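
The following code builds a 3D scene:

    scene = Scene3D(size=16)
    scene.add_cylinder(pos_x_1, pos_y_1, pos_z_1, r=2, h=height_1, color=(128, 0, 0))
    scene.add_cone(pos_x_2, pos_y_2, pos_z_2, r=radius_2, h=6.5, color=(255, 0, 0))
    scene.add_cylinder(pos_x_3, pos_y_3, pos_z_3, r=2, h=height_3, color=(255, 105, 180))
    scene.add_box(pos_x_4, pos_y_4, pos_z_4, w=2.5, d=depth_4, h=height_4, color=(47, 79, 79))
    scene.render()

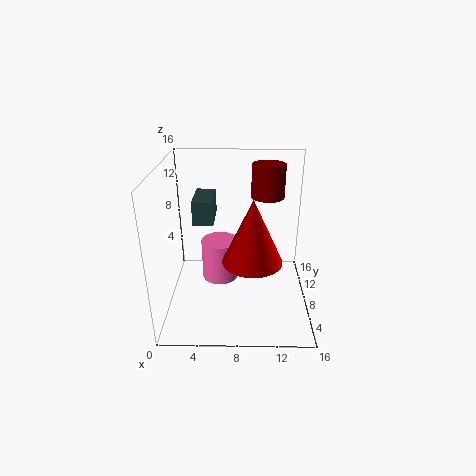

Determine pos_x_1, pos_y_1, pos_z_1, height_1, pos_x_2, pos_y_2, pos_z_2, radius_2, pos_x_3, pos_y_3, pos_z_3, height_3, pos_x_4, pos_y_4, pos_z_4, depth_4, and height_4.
pos_x_1 = 11.5; pos_y_1 = 13; pos_z_1 = 11; height_1 = 4; pos_x_2 = 9.5; pos_y_2 = 4; pos_z_2 = 7.5; radius_2 = 3; pos_x_3 = 6; pos_y_3 = 7.5; pos_z_3 = 3.5; height_3 = 4.5; pos_x_4 = 2.5; pos_y_4 = 11; pos_z_4 = 8; depth_4 = 5; height_4 = 3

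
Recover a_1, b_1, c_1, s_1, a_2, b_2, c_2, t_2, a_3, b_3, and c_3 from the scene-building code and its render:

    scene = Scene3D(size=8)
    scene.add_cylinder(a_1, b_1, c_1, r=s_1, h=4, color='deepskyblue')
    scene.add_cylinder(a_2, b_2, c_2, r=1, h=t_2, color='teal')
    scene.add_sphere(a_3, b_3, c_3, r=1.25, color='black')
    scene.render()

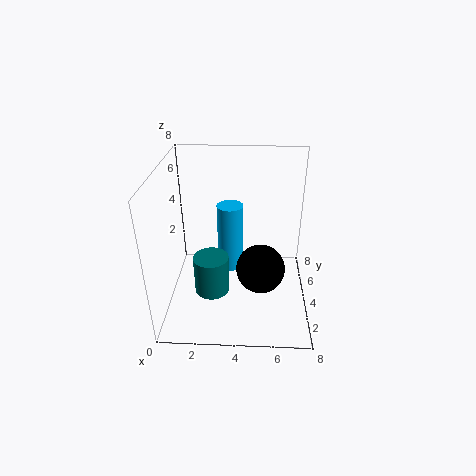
a_1 = 3.5; b_1 = 5; c_1 = 1.5; s_1 = 0.75; a_2 = 2.5; b_2 = 3.5; c_2 = 0.75; t_2 = 2.25; a_3 = 5.25; b_3 = 2.25; c_3 = 3.25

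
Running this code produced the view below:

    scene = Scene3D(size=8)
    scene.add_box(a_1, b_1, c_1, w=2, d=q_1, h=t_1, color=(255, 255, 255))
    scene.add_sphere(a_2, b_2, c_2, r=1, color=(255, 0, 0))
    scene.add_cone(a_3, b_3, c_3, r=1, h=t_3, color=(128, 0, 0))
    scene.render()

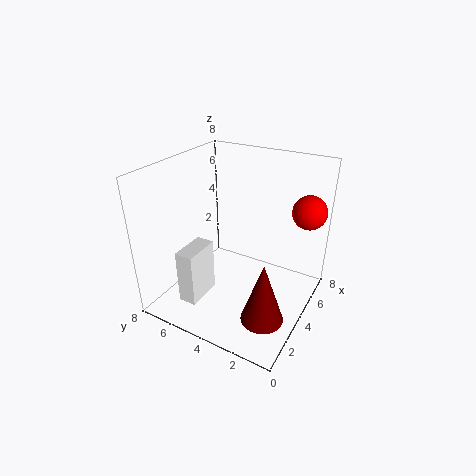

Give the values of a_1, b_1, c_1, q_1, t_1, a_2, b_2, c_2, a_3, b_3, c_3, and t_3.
a_1 = 1; b_1 = 5; c_1 = 1; q_1 = 1; t_1 = 3; a_2 = 7; b_2 = 1; c_2 = 5; a_3 = 1; b_3 = 1; c_3 = 2; t_3 = 3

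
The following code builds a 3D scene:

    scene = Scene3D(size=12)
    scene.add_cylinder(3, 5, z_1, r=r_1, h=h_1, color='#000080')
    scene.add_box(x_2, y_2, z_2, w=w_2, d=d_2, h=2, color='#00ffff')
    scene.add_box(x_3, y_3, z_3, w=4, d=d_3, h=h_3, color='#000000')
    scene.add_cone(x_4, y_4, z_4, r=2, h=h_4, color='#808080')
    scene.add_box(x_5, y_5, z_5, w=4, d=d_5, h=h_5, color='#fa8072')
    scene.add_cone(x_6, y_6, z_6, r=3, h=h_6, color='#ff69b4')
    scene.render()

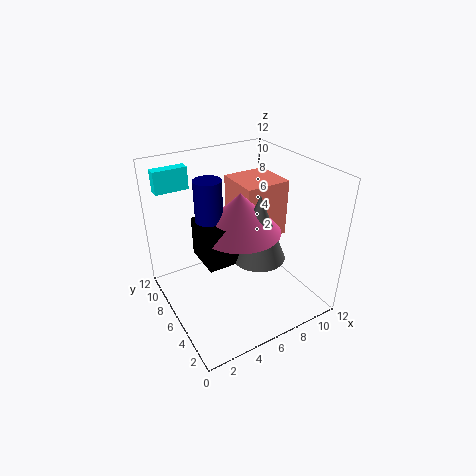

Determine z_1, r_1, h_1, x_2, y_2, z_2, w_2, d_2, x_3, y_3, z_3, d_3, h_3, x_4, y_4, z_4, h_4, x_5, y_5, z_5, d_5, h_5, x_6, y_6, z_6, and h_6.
z_1 = 7
r_1 = 1
h_1 = 5
x_2 = 1
y_2 = 11
z_2 = 9
w_2 = 3
d_2 = 1
x_3 = 2
y_3 = 3
z_3 = 6
d_3 = 3
h_3 = 3
x_4 = 6
y_4 = 3
z_4 = 6
h_4 = 5
x_5 = 7
y_5 = 6
z_5 = 5
d_5 = 4
h_5 = 5
x_6 = 5
y_6 = 4
z_6 = 8
h_6 = 3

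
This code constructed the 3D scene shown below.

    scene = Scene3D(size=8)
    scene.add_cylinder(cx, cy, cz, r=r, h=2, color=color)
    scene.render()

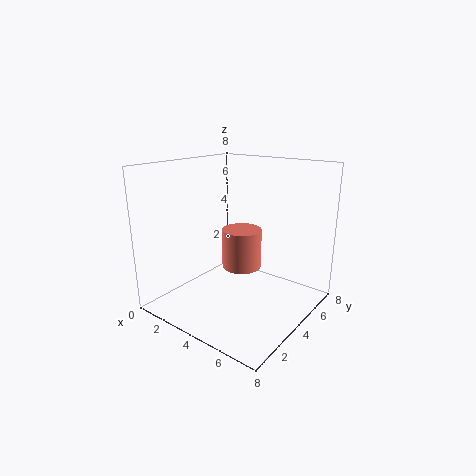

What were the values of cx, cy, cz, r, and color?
cx = 5
cy = 3
cz = 3
r = 1
color = 'salmon'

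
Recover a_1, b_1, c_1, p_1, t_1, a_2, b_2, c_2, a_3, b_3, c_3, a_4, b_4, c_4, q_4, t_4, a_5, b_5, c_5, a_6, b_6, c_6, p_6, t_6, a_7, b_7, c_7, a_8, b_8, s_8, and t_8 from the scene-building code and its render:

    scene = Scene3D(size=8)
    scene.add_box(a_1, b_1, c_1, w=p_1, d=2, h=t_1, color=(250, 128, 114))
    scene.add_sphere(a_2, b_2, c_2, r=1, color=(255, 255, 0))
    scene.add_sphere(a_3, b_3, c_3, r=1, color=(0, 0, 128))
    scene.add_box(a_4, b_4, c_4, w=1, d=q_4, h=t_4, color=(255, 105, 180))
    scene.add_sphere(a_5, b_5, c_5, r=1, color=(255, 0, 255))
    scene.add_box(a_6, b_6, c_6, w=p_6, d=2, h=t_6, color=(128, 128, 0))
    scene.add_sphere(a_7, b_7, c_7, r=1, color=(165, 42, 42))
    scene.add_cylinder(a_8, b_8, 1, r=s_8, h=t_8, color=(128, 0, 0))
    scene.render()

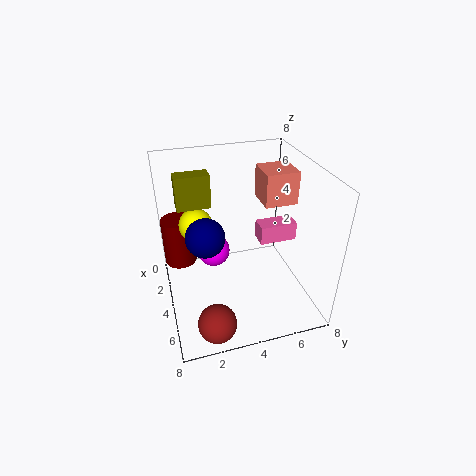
a_1 = 1, b_1 = 6, c_1 = 5, p_1 = 2, t_1 = 2, a_2 = 2, b_2 = 2, c_2 = 4, a_3 = 5, b_3 = 2, c_3 = 5, a_4 = 4, b_4 = 5, c_4 = 4, q_4 = 2, t_4 = 1, a_5 = 2, b_5 = 3, c_5 = 2, a_6 = 1, b_6 = 1, c_6 = 5, p_6 = 1, t_6 = 2, a_7 = 7, b_7 = 2, c_7 = 1, a_8 = 1, b_8 = 1, s_8 = 1, t_8 = 3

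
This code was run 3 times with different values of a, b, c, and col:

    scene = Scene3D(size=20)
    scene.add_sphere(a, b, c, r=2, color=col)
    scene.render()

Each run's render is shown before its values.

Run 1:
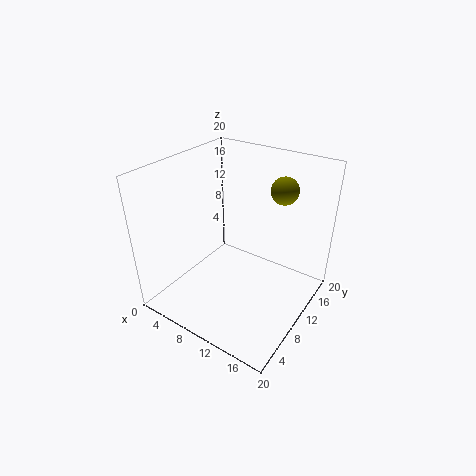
a = 13.5
b = 16.5
c = 15.5
col = 'olive'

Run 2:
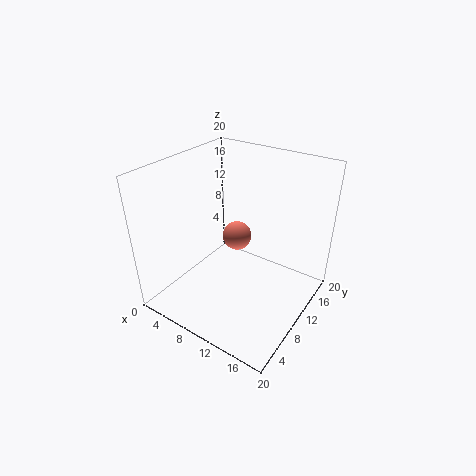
a = 9.5
b = 10.5
c = 10
col = 'salmon'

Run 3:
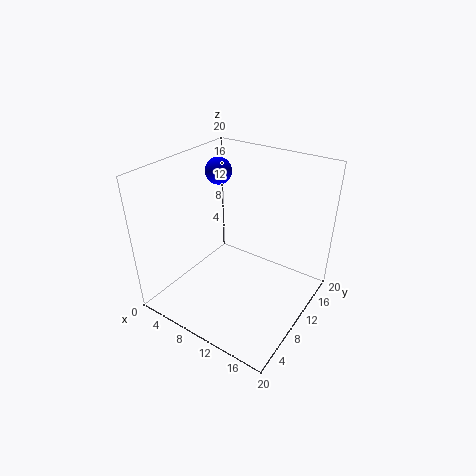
a = 3.5
b = 14.5
c = 17
col = 'blue'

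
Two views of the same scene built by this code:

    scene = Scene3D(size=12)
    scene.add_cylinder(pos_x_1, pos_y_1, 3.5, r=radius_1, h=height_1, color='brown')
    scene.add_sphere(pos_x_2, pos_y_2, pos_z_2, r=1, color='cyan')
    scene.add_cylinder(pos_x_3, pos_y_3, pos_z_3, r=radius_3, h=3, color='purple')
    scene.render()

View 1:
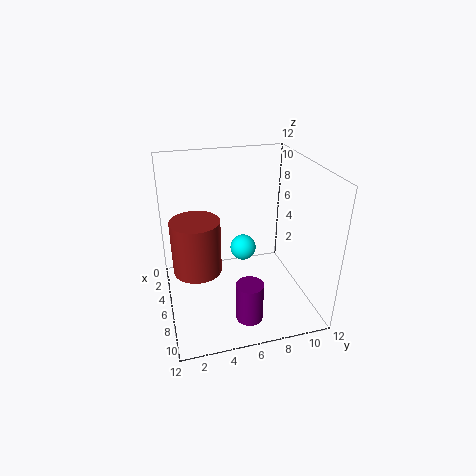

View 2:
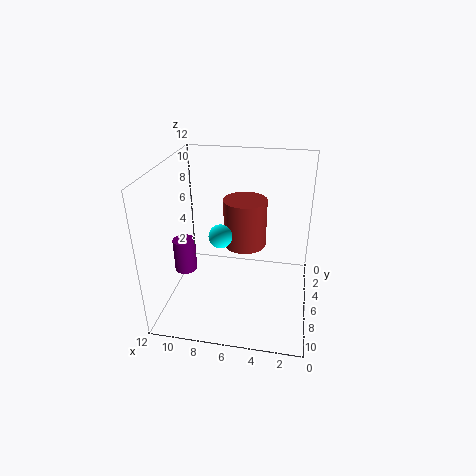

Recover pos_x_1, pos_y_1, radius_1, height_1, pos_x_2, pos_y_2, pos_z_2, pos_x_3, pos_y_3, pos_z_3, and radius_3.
pos_x_1 = 6; pos_y_1 = 2.5; radius_1 = 2; height_1 = 4.5; pos_x_2 = 7.5; pos_y_2 = 6; pos_z_2 = 6; pos_x_3 = 11; pos_y_3 = 5.5; pos_z_3 = 2; radius_3 = 1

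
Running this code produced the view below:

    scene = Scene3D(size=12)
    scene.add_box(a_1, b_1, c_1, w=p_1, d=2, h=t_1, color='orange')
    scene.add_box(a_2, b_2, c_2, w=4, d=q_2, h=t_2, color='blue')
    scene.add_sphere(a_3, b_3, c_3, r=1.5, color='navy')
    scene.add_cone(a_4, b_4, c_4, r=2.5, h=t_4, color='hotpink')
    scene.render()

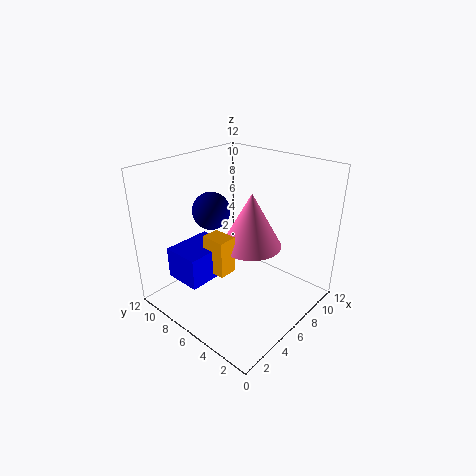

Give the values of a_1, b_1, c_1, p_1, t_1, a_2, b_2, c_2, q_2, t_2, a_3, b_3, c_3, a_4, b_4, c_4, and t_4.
a_1 = 3; b_1 = 5; c_1 = 4; p_1 = 1.5; t_1 = 3; a_2 = 1; b_2 = 6; c_2 = 3.5; q_2 = 3; t_2 = 2.5; a_3 = 4.5; b_3 = 7.5; c_3 = 8.5; a_4 = 6.5; b_4 = 5; c_4 = 5.5; t_4 = 4.5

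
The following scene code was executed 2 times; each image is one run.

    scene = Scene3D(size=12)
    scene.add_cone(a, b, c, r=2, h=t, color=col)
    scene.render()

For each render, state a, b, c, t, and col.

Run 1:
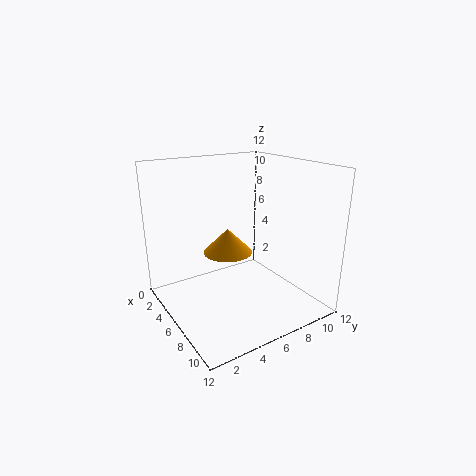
a = 6
b = 5
c = 5
t = 2
col = 'orange'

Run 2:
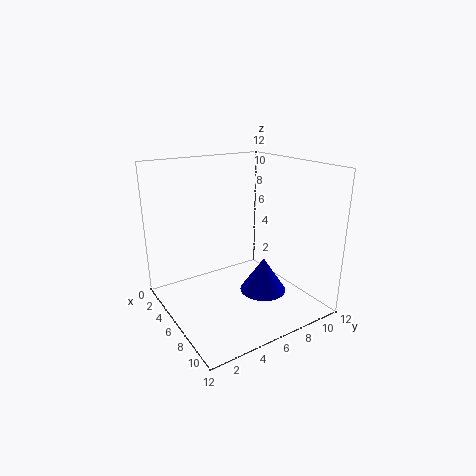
a = 7
b = 8
c = 1
t = 3
col = 'blue'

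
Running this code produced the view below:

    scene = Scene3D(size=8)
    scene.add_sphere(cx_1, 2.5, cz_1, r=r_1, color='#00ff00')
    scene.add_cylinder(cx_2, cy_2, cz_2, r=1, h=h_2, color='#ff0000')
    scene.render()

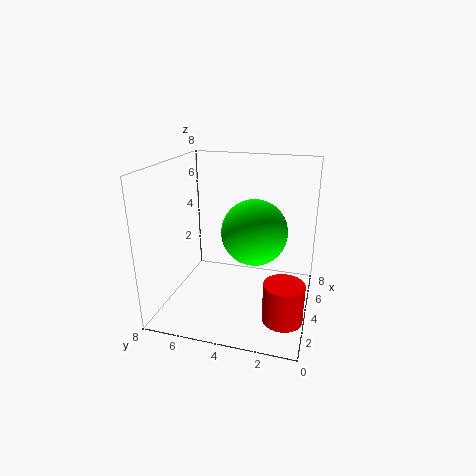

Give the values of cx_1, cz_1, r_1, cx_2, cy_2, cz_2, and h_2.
cx_1 = 1.5
cz_1 = 5.5
r_1 = 1.5
cx_2 = 1.5
cy_2 = 1
cz_2 = 1
h_2 = 2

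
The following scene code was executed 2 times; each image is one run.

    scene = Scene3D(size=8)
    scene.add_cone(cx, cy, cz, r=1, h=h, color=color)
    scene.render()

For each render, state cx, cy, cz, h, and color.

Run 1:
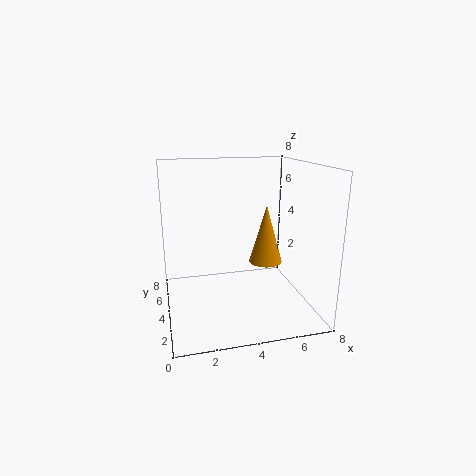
cx = 6; cy = 5; cz = 2; h = 3.5; color = 'orange'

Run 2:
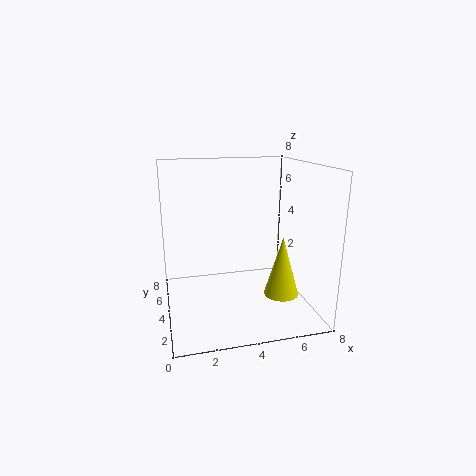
cx = 6.5; cy = 3.5; cz = 0.5; h = 3.5; color = 'yellow'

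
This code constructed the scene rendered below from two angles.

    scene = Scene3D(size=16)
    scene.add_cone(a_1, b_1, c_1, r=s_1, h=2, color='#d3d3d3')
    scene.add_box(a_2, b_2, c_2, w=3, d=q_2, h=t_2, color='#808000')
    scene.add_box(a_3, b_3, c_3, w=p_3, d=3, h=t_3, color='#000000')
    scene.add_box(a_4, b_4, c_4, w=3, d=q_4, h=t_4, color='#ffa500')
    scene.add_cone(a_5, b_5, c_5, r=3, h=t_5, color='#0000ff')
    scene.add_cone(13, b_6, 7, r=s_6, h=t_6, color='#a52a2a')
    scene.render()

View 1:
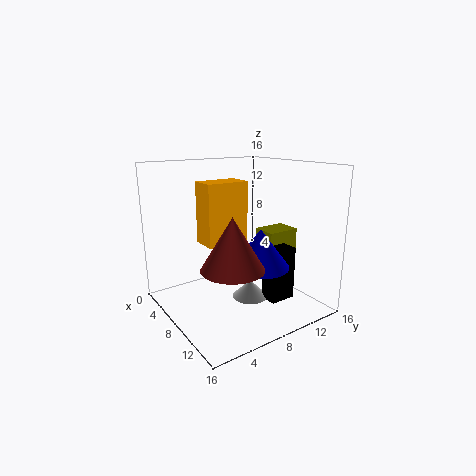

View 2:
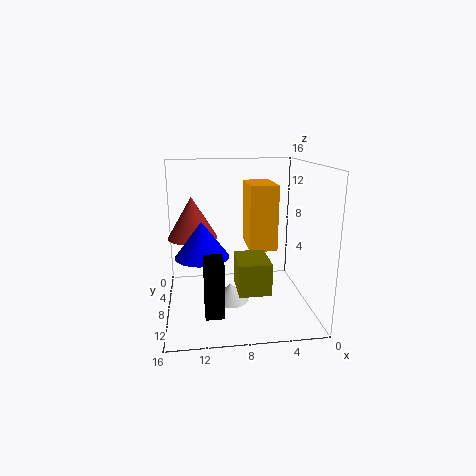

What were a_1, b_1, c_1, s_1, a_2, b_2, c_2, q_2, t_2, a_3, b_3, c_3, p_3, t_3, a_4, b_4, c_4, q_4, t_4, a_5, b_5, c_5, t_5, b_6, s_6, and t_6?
a_1 = 9
b_1 = 9
c_1 = 1
s_1 = 2
a_2 = 6
b_2 = 12
c_2 = 5
q_2 = 4
t_2 = 3
a_3 = 10
b_3 = 10
c_3 = 1
p_3 = 2
t_3 = 6
a_4 = 4
b_4 = 5
c_4 = 7
q_4 = 5
t_4 = 7
a_5 = 12
b_5 = 8
c_5 = 6
t_5 = 4
b_6 = 4
s_6 = 3
t_6 = 5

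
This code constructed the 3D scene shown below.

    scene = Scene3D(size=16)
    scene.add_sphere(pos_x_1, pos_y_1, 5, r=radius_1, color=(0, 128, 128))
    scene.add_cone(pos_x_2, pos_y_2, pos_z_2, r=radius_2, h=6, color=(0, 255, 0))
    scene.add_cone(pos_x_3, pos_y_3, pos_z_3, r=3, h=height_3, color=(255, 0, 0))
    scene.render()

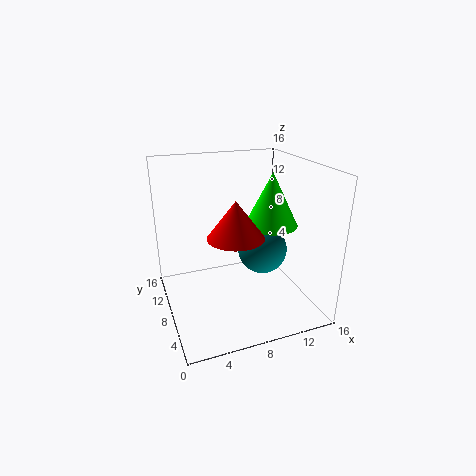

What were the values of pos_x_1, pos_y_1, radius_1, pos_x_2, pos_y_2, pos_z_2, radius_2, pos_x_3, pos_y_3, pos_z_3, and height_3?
pos_x_1 = 12, pos_y_1 = 10, radius_1 = 3, pos_x_2 = 12, pos_y_2 = 8, pos_z_2 = 9, radius_2 = 3, pos_x_3 = 7, pos_y_3 = 6, pos_z_3 = 9, height_3 = 4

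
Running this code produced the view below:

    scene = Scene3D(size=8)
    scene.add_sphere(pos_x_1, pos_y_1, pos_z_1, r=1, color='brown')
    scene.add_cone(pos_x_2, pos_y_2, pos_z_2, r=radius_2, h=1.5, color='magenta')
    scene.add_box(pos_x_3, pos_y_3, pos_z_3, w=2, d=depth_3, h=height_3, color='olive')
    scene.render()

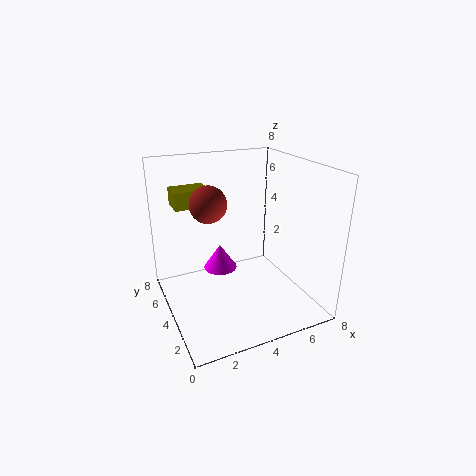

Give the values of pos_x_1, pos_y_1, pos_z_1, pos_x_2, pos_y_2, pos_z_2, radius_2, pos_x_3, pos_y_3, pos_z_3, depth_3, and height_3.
pos_x_1 = 2.5, pos_y_1 = 4.5, pos_z_1 = 6, pos_x_2 = 3.5, pos_y_2 = 5.5, pos_z_2 = 1.5, radius_2 = 1, pos_x_3 = 1, pos_y_3 = 5.5, pos_z_3 = 5.5, depth_3 = 1.5, height_3 = 1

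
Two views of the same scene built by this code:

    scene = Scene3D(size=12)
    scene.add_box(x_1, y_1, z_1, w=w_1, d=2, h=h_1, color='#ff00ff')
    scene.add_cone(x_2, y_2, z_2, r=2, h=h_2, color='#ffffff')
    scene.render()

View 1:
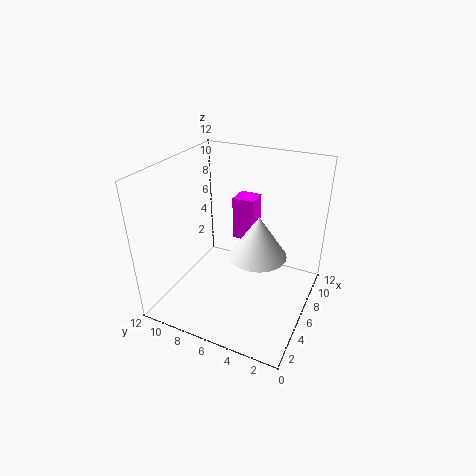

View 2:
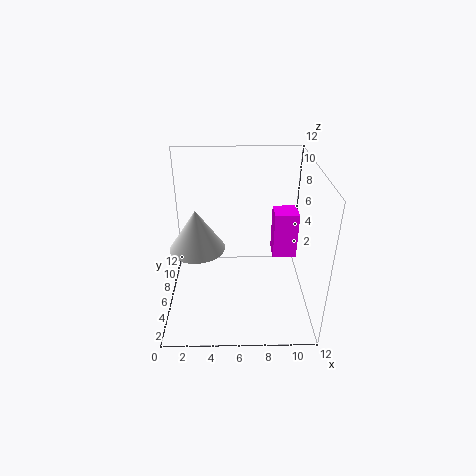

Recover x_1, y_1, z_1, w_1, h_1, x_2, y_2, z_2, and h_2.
x_1 = 9; y_1 = 6; z_1 = 4; w_1 = 2; h_1 = 4; x_2 = 3; y_2 = 3; z_2 = 7; h_2 = 3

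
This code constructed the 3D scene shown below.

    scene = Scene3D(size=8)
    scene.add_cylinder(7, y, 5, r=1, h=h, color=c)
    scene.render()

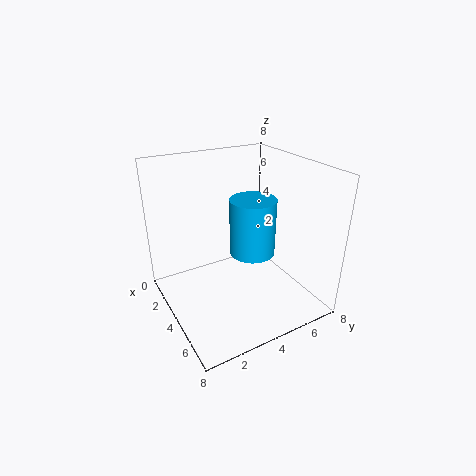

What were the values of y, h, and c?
y = 3, h = 2.5, c = 'deepskyblue'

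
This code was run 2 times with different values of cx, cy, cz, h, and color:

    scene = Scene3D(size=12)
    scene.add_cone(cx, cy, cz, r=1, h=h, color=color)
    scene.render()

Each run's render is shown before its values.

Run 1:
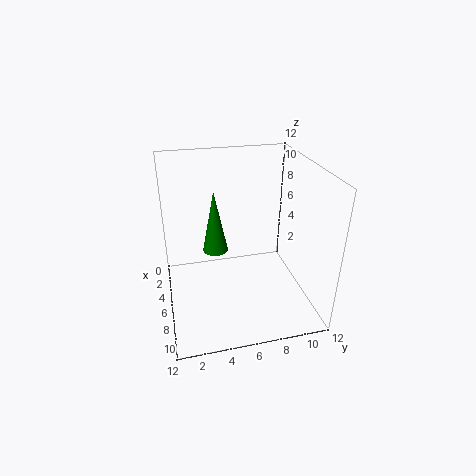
cx = 6.5
cy = 4
cz = 5.5
h = 5
color = 'green'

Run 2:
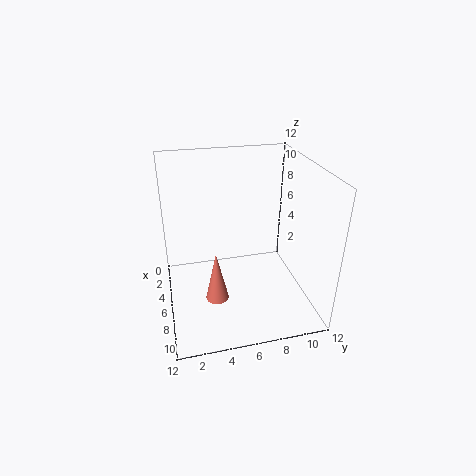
cx = 6.5
cy = 4
cz = 0.5
h = 4.5
color = 'salmon'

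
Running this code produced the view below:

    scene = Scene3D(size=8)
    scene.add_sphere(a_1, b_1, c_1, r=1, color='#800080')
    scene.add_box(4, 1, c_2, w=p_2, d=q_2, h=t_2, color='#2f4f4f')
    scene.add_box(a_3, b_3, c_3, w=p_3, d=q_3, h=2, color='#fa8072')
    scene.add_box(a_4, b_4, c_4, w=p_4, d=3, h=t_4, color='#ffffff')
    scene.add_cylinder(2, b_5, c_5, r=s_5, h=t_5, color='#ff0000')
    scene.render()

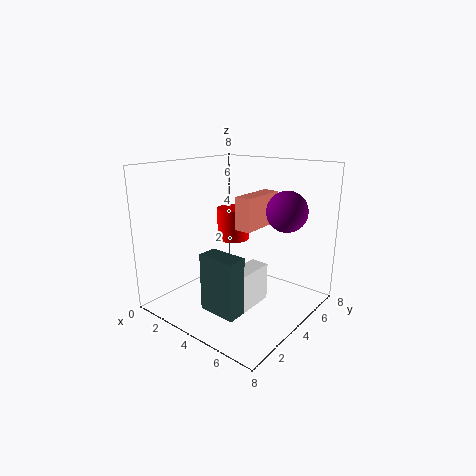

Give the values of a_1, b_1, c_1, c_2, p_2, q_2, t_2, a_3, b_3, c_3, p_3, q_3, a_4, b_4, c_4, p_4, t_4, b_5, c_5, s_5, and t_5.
a_1 = 7; b_1 = 4; c_1 = 6; c_2 = 1; p_2 = 2; q_2 = 1; t_2 = 3; a_3 = 3; b_3 = 5; c_3 = 4; p_3 = 1; q_3 = 3; a_4 = 5; b_4 = 1; c_4 = 1; p_4 = 1; t_4 = 2; b_5 = 6; c_5 = 3; s_5 = 1; t_5 = 2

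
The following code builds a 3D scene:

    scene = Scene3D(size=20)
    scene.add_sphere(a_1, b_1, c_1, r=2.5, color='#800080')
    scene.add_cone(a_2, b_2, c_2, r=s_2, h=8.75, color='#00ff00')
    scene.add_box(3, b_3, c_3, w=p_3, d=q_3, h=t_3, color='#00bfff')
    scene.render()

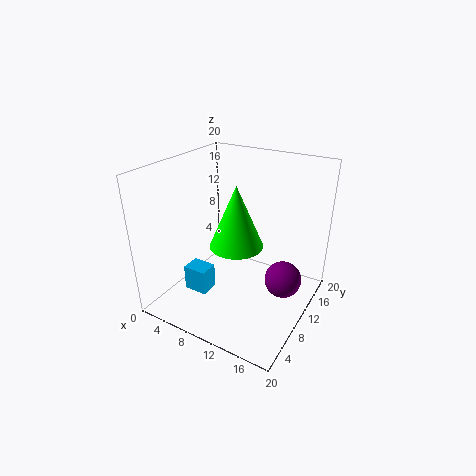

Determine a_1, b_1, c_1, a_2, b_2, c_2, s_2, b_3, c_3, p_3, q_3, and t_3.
a_1 = 16.75; b_1 = 10.75; c_1 = 5; a_2 = 9.75; b_2 = 10; c_2 = 8.75; s_2 = 3.75; b_3 = 6.25; c_3 = 1.25; p_3 = 3.5; q_3 = 2.75; t_3 = 3.75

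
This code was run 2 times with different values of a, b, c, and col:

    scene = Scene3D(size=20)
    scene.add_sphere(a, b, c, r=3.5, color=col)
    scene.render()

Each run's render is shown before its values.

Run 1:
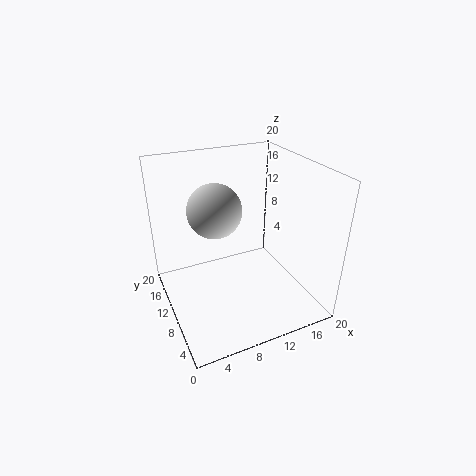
a = 6.5; b = 9.5; c = 15; col = 'lightgray'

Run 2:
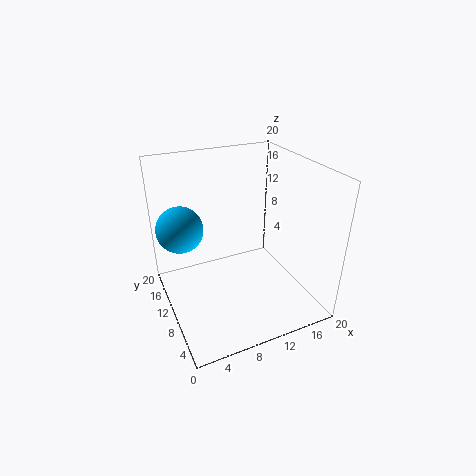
a = 3.5; b = 16.5; c = 9.5; col = 'deepskyblue'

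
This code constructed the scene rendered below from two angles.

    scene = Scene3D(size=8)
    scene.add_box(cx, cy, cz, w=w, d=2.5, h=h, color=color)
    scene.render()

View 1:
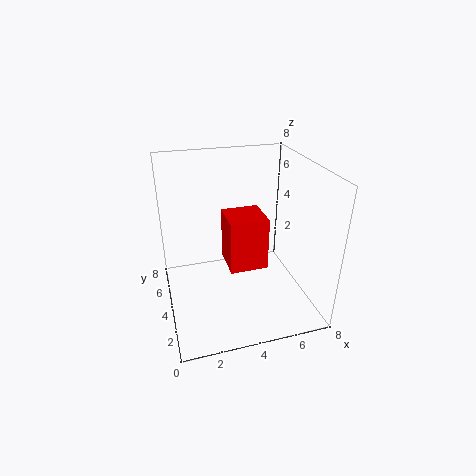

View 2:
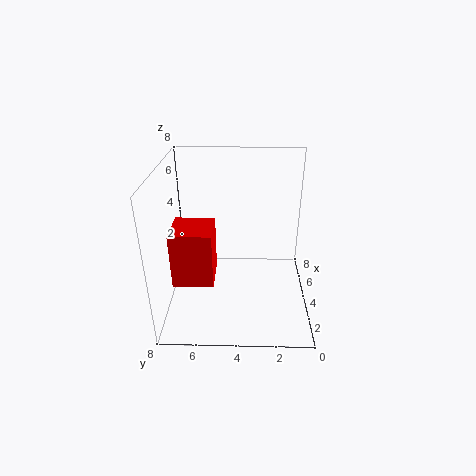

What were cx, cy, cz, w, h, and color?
cx = 4; cy = 5.5; cz = 0.5; w = 2.5; h = 3.5; color = 'red'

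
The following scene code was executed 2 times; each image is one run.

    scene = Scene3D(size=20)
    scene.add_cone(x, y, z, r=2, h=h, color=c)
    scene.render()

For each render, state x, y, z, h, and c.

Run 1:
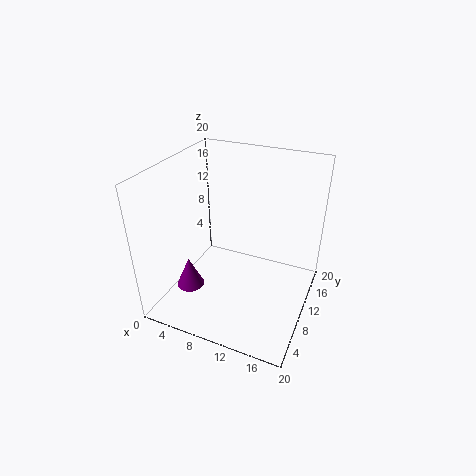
x = 3.5, y = 7, z = 2, h = 4.5, c = 'purple'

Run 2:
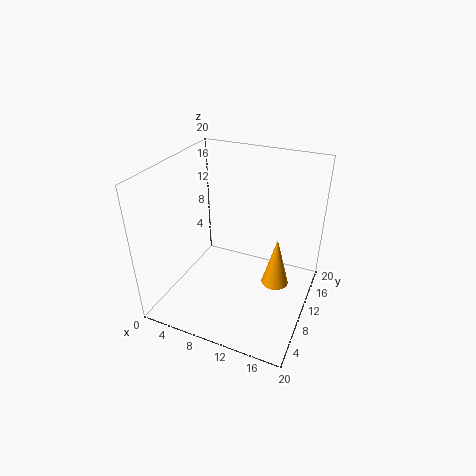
x = 15, y = 12.5, z = 2, h = 7.5, c = 'orange'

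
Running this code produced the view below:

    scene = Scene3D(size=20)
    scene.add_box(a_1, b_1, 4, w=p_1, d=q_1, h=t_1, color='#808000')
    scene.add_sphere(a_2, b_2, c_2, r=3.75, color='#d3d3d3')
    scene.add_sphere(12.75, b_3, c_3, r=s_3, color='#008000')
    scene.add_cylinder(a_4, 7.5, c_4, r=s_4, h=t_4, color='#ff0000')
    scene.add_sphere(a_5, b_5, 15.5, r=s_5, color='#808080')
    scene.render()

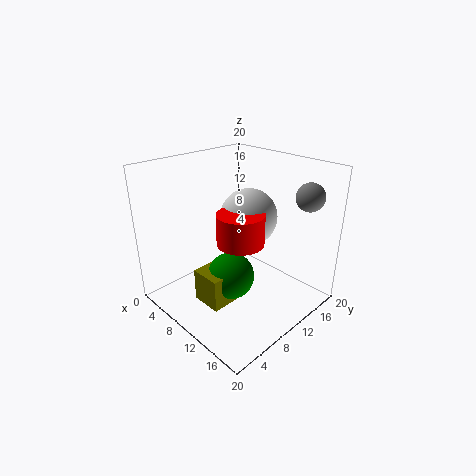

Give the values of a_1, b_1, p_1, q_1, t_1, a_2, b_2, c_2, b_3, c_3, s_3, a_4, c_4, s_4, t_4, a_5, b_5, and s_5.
a_1 = 10, b_1 = 2.25, p_1 = 4, q_1 = 4.75, t_1 = 4.25, a_2 = 11.5, b_2 = 10.5, c_2 = 13.5, b_3 = 6, c_3 = 7, s_3 = 3, a_4 = 13, c_4 = 11.25, s_4 = 3, t_4 = 4, a_5 = 16, b_5 = 17.75, s_5 = 2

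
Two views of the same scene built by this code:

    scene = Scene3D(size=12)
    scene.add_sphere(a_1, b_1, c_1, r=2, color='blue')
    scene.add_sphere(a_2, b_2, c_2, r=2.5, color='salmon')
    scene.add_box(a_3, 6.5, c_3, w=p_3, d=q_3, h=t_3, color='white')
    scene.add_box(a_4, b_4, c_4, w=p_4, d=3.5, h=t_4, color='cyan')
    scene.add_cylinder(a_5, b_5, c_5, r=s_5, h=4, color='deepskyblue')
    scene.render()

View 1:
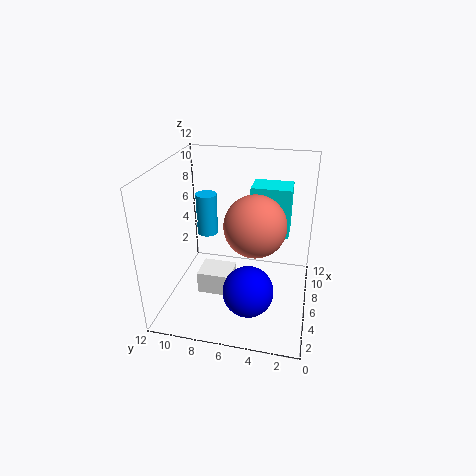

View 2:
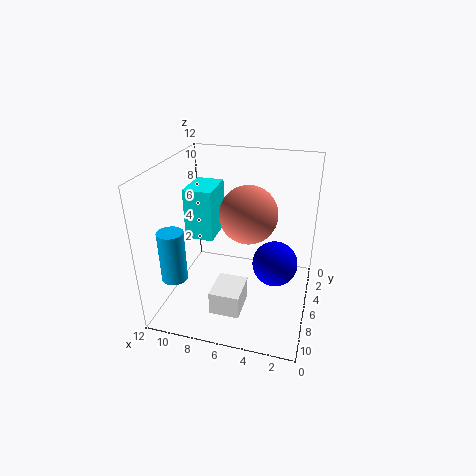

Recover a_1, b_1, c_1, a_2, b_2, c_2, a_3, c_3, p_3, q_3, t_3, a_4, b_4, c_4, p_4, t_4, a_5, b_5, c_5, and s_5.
a_1 = 3; b_1 = 4.5; c_1 = 3; a_2 = 5.5; b_2 = 4.5; c_2 = 7.5; a_3 = 5; c_3 = 0.5; p_3 = 2.5; q_3 = 3; t_3 = 2; a_4 = 8.5; b_4 = 2; c_4 = 5; p_4 = 2.5; t_4 = 4.5; a_5 = 10; b_5 = 10; c_5 = 4; s_5 = 1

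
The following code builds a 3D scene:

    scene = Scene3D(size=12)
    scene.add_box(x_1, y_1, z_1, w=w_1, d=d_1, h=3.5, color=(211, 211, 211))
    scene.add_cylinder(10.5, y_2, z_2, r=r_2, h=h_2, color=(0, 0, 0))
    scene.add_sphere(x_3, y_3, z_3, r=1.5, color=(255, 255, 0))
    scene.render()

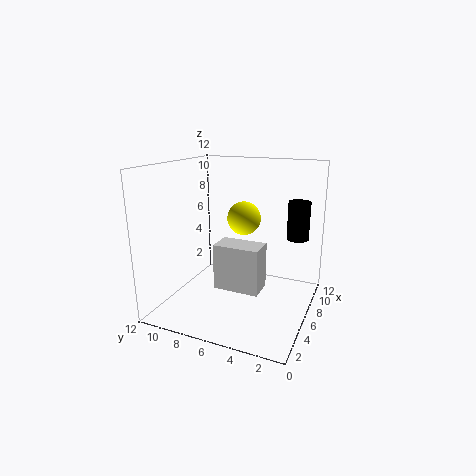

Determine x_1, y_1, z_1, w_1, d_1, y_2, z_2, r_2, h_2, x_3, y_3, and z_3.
x_1 = 2.5; y_1 = 3; z_1 = 3; w_1 = 2; d_1 = 3.5; y_2 = 2; z_2 = 5; r_2 = 1; h_2 = 3.5; x_3 = 8.5; y_3 = 6.5; z_3 = 7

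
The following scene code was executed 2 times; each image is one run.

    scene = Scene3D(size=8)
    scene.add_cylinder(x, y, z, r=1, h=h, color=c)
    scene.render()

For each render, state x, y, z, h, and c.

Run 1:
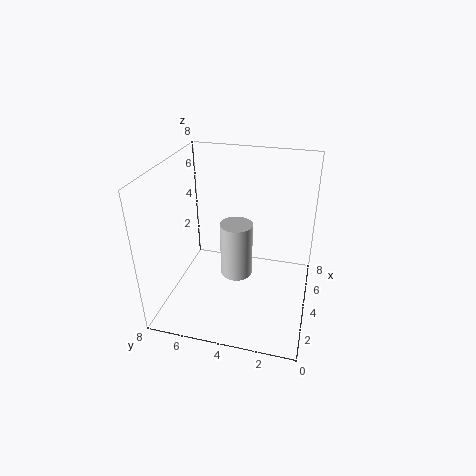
x = 5.5, y = 4.5, z = 0.5, h = 3.5, c = 'lightgray'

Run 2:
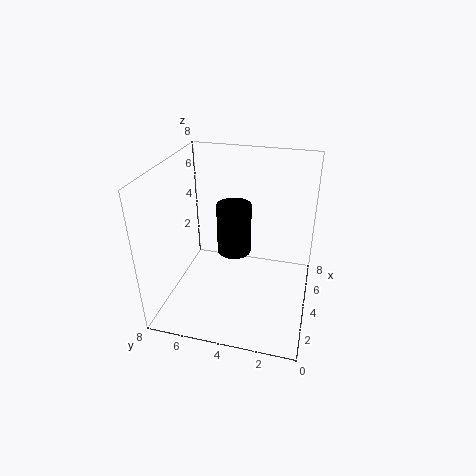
x = 5, y = 4.5, z = 2.5, h = 3, c = 'black'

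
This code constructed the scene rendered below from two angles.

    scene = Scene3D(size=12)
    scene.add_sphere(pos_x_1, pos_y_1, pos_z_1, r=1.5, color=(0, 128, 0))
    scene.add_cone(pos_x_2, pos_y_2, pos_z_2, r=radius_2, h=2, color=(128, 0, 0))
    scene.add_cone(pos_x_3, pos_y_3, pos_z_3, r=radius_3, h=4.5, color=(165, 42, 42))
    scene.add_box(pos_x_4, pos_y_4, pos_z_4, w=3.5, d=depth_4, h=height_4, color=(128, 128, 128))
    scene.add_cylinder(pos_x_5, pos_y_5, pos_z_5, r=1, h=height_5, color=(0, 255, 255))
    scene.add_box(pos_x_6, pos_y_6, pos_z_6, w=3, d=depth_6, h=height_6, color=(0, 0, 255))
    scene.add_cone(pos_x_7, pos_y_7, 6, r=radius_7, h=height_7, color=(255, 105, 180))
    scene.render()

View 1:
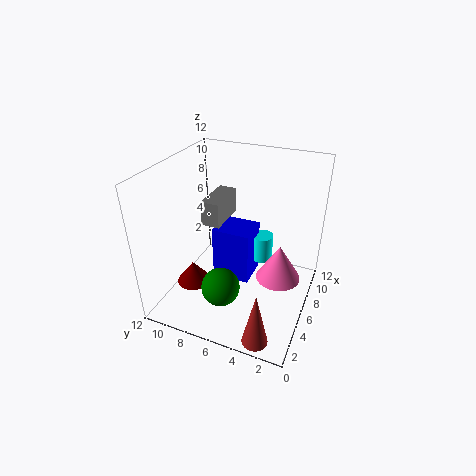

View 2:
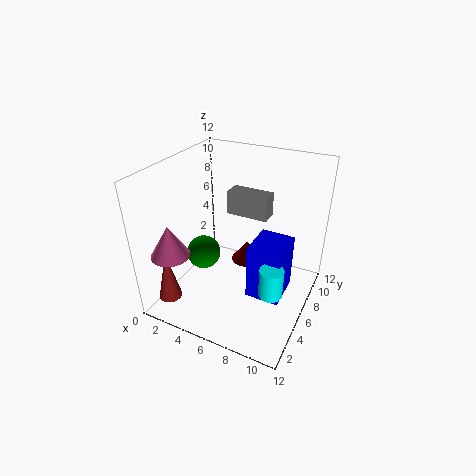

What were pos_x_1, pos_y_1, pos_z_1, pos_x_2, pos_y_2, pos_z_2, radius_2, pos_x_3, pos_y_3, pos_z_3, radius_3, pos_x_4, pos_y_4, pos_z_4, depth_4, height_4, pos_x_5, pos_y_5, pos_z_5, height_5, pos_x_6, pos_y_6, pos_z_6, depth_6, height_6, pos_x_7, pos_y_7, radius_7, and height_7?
pos_x_1 = 2.5; pos_y_1 = 6; pos_z_1 = 3.5; pos_x_2 = 5; pos_y_2 = 10; pos_z_2 = 1; radius_2 = 1.5; pos_x_3 = 1; pos_y_3 = 2.5; pos_z_3 = 0.5; radius_3 = 1; pos_x_4 = 4.5; pos_y_4 = 7; pos_z_4 = 7.5; depth_4 = 1.5; height_4 = 2; pos_x_5 = 9.5; pos_y_5 = 5; pos_z_5 = 2; height_5 = 2.5; pos_x_6 = 7; pos_y_6 = 5.5; pos_z_6 = 0.5; depth_6 = 3.5; height_6 = 5; pos_x_7 = 2.5; pos_y_7 = 1.5; radius_7 = 1.5; height_7 = 2.5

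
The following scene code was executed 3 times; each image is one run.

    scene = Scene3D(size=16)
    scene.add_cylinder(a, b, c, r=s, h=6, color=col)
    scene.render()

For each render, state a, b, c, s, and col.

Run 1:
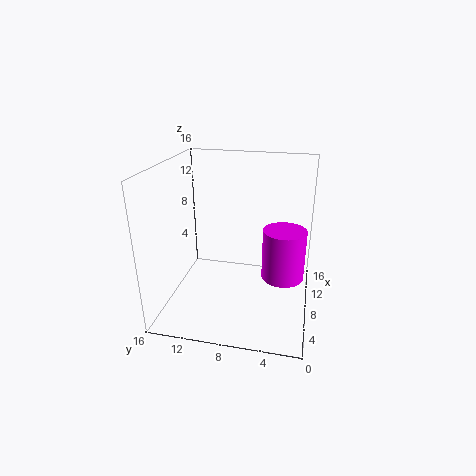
a = 10; b = 3; c = 2.5; s = 2.5; col = 'magenta'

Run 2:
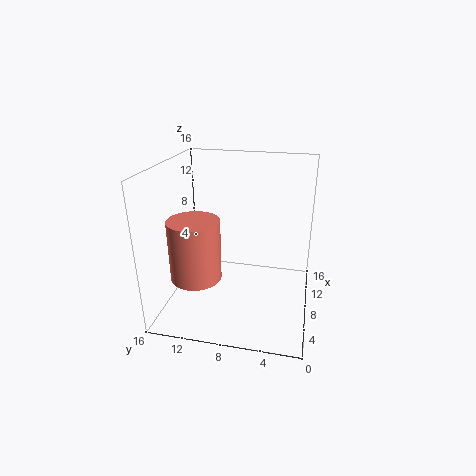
a = 2.5; b = 11; c = 6; s = 2.5; col = 'salmon'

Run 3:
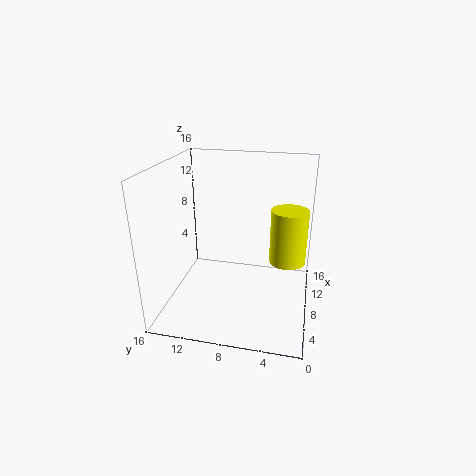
a = 8.5; b = 2.5; c = 5.5; s = 2; col = 'yellow'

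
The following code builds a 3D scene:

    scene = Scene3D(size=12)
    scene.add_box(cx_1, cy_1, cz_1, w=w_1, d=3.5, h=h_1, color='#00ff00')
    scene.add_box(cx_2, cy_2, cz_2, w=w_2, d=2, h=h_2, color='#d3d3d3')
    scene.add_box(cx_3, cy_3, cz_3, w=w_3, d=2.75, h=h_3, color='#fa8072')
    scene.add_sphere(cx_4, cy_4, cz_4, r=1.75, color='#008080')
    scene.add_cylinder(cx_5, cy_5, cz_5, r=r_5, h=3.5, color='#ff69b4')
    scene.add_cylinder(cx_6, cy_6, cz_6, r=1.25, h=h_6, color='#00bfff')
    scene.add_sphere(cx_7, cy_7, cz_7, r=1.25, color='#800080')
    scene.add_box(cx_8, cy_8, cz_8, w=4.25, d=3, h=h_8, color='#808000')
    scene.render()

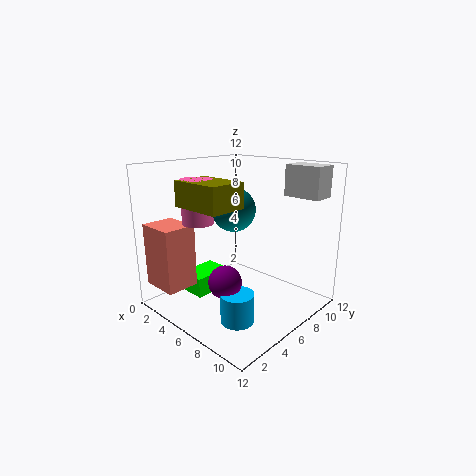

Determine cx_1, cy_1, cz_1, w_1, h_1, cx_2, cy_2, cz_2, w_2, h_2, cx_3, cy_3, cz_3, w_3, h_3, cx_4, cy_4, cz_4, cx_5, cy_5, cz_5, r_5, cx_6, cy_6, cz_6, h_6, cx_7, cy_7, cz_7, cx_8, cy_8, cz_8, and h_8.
cx_1 = 1.25; cy_1 = 3.5; cz_1 = 0.5; w_1 = 2.5; h_1 = 1.75; cx_2 = 8.5; cy_2 = 8.75; cz_2 = 9.5; w_2 = 3; h_2 = 2.5; cx_3 = 0.5; cy_3 = 0.5; cz_3 = 2; w_3 = 3.25; h_3 = 5.25; cx_4 = 6; cy_4 = 5.5; cz_4 = 8.5; cx_5 = 4.25; cy_5 = 3.25; cz_5 = 7.5; r_5 = 1.25; cx_6 = 9; cy_6 = 2.75; cz_6 = 1; h_6 = 2.25; cx_7 = 7.75; cy_7 = 2.75; cz_7 = 3.75; cx_8 = 3.5; cy_8 = 1.75; cz_8 = 9; h_8 = 2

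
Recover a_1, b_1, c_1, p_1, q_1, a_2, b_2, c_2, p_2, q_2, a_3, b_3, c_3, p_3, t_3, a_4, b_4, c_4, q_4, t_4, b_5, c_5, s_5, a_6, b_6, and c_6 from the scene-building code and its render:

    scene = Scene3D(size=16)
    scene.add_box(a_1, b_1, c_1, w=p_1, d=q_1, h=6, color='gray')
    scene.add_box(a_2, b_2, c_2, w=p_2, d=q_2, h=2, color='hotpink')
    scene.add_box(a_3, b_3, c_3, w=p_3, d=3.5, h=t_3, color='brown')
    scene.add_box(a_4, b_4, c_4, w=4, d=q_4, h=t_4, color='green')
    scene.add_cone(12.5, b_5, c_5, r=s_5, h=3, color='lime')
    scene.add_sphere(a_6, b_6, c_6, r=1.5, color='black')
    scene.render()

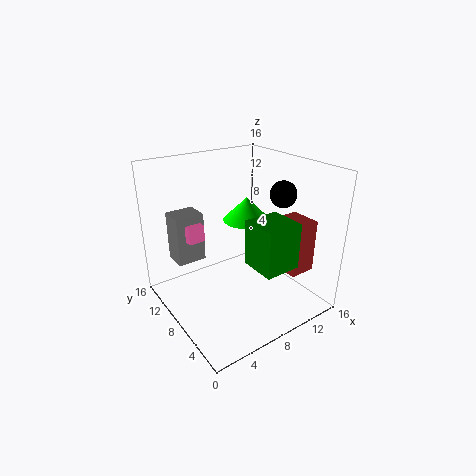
a_1 = 3, b_1 = 13, c_1 = 3.5, p_1 = 3.5, q_1 = 3, a_2 = 4, b_2 = 12, c_2 = 6.5, p_2 = 2, q_2 = 3.5, a_3 = 12, b_3 = 3, c_3 = 4, p_3 = 3, t_3 = 6, a_4 = 7.5, b_4 = 2, c_4 = 6, q_4 = 4, t_4 = 5, b_5 = 12.5, c_5 = 7.5, s_5 = 3, a_6 = 13, b_6 = 6.5, c_6 = 12.5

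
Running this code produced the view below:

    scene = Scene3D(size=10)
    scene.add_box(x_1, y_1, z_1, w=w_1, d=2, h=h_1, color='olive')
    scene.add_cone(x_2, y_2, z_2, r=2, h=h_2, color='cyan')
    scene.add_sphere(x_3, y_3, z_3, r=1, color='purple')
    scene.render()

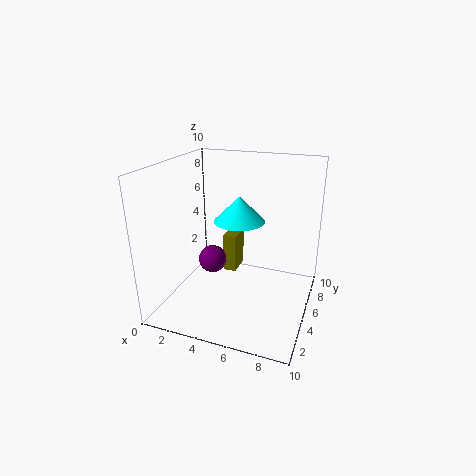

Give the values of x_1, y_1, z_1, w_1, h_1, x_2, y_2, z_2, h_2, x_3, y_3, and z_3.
x_1 = 3; y_1 = 7; z_1 = 1; w_1 = 1; h_1 = 3; x_2 = 4; y_2 = 8; z_2 = 5; h_2 = 2; x_3 = 3; y_3 = 5; z_3 = 3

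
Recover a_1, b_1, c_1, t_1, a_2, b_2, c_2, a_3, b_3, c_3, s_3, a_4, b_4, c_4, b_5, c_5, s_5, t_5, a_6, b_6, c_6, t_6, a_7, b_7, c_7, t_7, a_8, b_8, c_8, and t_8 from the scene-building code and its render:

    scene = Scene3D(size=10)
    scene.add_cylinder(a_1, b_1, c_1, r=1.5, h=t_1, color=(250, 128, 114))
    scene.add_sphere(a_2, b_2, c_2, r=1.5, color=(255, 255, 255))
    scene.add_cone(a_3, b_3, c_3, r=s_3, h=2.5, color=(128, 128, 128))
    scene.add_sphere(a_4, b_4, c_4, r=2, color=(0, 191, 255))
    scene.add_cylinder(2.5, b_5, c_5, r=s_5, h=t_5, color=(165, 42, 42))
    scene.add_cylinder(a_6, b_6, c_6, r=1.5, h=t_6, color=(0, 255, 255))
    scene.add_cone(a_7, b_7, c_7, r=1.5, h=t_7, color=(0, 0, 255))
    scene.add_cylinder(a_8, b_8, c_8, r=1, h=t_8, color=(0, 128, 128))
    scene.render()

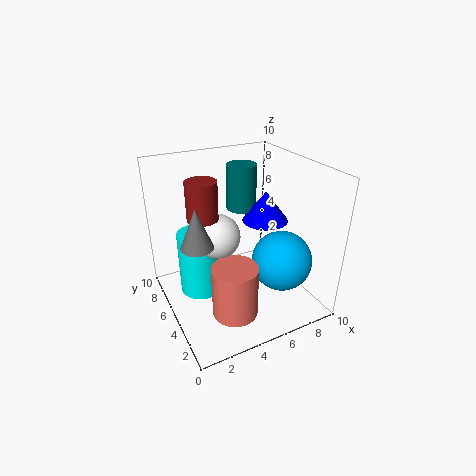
a_1 = 3.5, b_1 = 2.5, c_1 = 1, t_1 = 3.5, a_2 = 3.5, b_2 = 5, c_2 = 5.5, a_3 = 1.5, b_3 = 3.5, c_3 = 6, s_3 = 1, a_4 = 7, b_4 = 2.5, c_4 = 4, b_5 = 5, c_5 = 7, s_5 = 1, t_5 = 2.5, a_6 = 2.5, b_6 = 6, c_6 = 1, t_6 = 4.5, a_7 = 6.5, b_7 = 4, c_7 = 6.5, t_7 = 2, a_8 = 5.5, b_8 = 5.5, c_8 = 7, t_8 = 3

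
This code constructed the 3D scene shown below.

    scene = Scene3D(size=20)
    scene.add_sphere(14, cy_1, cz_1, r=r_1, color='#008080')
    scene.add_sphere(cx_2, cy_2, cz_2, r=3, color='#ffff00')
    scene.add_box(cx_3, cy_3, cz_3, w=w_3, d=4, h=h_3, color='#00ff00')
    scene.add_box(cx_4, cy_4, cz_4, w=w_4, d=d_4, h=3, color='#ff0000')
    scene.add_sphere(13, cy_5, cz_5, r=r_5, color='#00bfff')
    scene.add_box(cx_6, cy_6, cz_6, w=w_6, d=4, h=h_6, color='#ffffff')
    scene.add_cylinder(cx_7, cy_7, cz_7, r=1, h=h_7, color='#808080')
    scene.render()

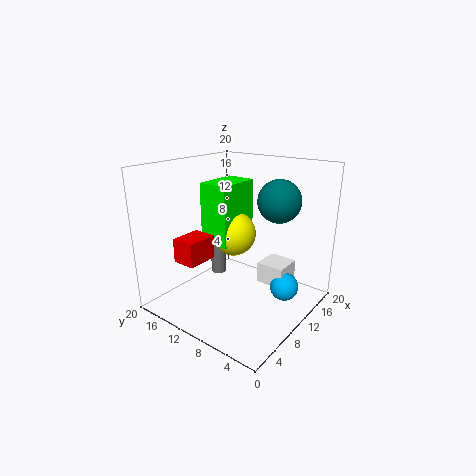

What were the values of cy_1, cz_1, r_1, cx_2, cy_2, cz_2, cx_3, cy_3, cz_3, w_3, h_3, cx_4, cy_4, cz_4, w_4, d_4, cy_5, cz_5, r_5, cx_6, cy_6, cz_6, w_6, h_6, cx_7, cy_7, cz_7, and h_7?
cy_1 = 6, cz_1 = 15, r_1 = 3, cx_2 = 9, cy_2 = 10, cz_2 = 11, cx_3 = 6, cy_3 = 9, cz_3 = 10, w_3 = 6, h_3 = 8, cx_4 = 1, cy_4 = 10, cz_4 = 9, w_4 = 4, d_4 = 3, cy_5 = 4, cz_5 = 3, r_5 = 2, cx_6 = 12, cy_6 = 4, cz_6 = 3, w_6 = 4, h_6 = 3, cx_7 = 7, cy_7 = 11, cz_7 = 6, h_7 = 7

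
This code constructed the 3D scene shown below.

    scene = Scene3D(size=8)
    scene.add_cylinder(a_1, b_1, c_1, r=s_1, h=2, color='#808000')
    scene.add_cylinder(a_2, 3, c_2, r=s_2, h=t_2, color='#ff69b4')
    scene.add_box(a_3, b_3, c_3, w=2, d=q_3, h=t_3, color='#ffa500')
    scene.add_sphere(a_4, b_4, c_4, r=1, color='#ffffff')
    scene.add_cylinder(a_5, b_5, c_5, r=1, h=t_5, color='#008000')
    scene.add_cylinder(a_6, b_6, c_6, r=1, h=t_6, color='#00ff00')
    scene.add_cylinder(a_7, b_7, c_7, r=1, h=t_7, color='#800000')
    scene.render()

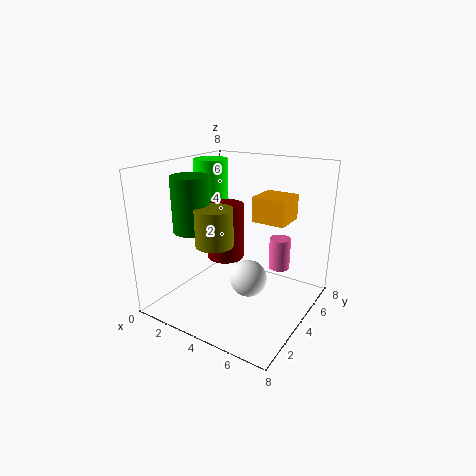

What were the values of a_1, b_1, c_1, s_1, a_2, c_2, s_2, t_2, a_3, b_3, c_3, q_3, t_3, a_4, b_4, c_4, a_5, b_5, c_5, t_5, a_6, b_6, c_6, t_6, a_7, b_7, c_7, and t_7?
a_1 = 3.5
b_1 = 2.5
c_1 = 4
s_1 = 1
a_2 = 7
c_2 = 3.5
s_2 = 0.5
t_2 = 1.5
a_3 = 4
b_3 = 5.5
c_3 = 4.5
q_3 = 2
t_3 = 1.5
a_4 = 5
b_4 = 3.5
c_4 = 2
a_5 = 2
b_5 = 2.5
c_5 = 4.5
t_5 = 3
a_6 = 1.5
b_6 = 5
c_6 = 5
t_6 = 3
a_7 = 3.5
b_7 = 3.5
c_7 = 3
t_7 = 3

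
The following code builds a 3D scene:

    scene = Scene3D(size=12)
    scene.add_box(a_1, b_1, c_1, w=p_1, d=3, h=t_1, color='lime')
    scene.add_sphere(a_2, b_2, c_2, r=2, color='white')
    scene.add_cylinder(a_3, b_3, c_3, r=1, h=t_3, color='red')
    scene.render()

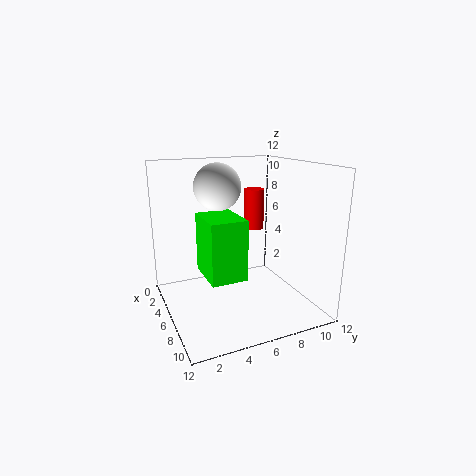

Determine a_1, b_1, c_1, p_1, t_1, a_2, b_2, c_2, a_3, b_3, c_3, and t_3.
a_1 = 4; b_1 = 3; c_1 = 3; p_1 = 4; t_1 = 5; a_2 = 4; b_2 = 5; c_2 = 10; a_3 = 1; b_3 = 10; c_3 = 5; t_3 = 4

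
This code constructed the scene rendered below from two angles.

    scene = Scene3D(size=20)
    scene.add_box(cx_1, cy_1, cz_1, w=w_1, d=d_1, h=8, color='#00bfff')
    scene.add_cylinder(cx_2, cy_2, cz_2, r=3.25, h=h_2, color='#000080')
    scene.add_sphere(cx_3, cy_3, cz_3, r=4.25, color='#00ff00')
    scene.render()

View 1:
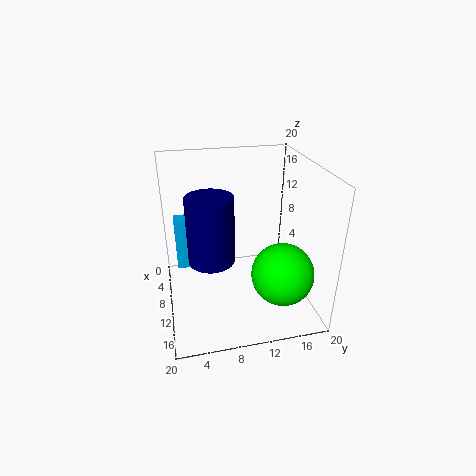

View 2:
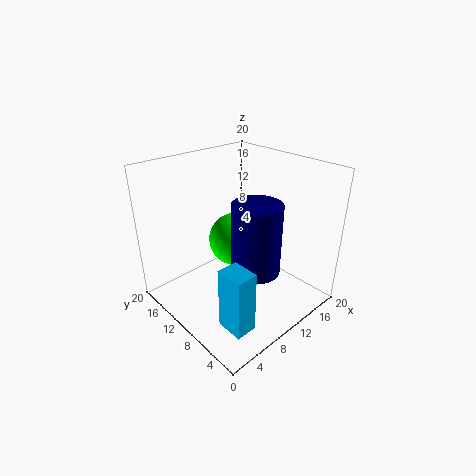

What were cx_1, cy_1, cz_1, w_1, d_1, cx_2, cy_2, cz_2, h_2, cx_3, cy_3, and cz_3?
cx_1 = 2.25; cy_1 = 1.5; cz_1 = 2.75; w_1 = 2.75; d_1 = 3.5; cx_2 = 9.75; cy_2 = 6.25; cz_2 = 6.75; h_2 = 9.5; cx_3 = 14.25; cy_3 = 15.25; cz_3 = 6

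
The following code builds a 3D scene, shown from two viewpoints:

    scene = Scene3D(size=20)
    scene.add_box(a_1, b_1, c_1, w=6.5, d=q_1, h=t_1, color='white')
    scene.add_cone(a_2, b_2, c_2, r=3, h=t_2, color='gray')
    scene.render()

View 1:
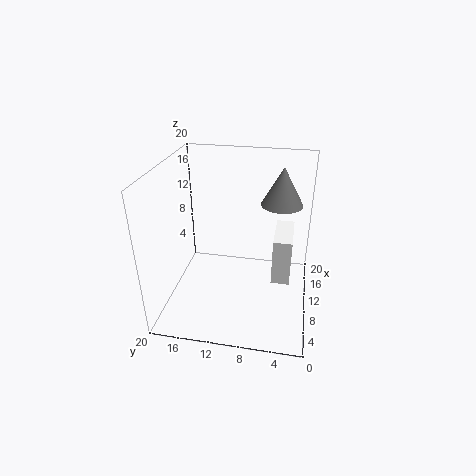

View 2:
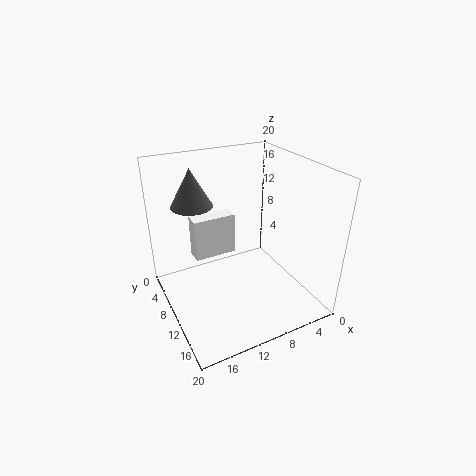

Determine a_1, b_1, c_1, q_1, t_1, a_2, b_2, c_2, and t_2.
a_1 = 8; b_1 = 2.5; c_1 = 4.5; q_1 = 2.5; t_1 = 6.5; a_2 = 14.5; b_2 = 4.5; c_2 = 13.5; t_2 = 5.5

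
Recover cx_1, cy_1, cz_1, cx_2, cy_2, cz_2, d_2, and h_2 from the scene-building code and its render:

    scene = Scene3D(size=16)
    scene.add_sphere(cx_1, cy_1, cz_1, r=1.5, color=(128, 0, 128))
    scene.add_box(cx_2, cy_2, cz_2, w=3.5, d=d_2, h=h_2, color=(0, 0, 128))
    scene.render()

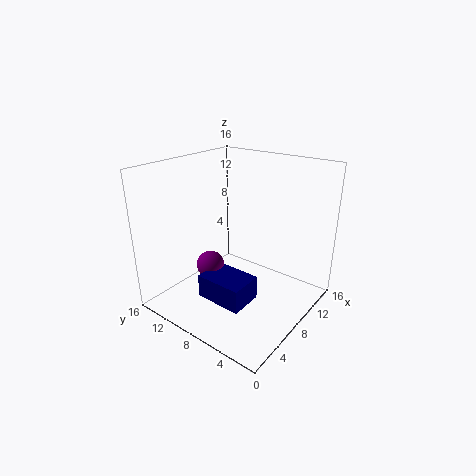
cx_1 = 5
cy_1 = 9.5
cz_1 = 5.5
cx_2 = 2.5
cy_2 = 4
cz_2 = 3
d_2 = 5
h_2 = 2.5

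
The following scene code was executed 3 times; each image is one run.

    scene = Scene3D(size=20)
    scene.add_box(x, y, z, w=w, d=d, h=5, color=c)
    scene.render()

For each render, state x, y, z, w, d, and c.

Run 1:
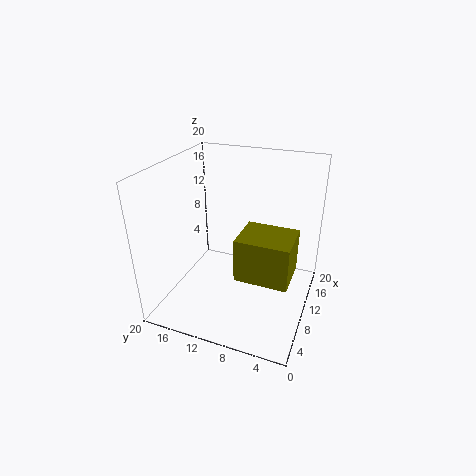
x = 1, y = 1, z = 10, w = 5, d = 6, c = 'olive'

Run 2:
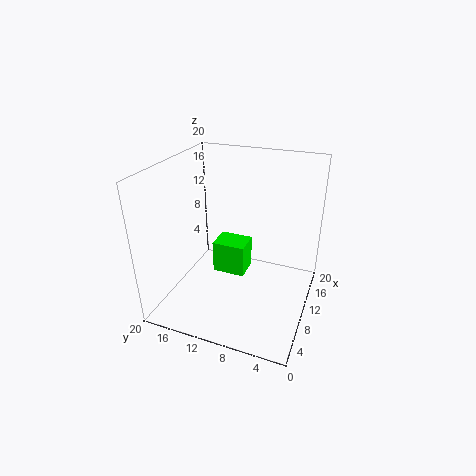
x = 12, y = 10, z = 2, w = 4, d = 5, c = 'lime'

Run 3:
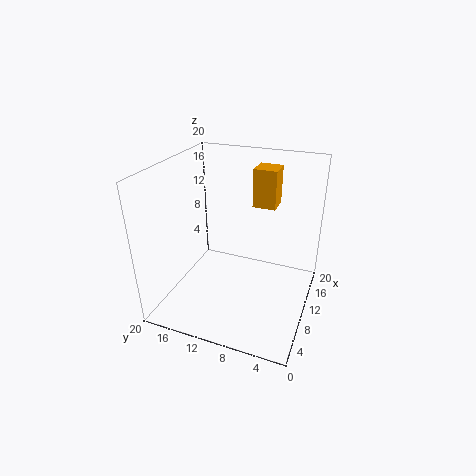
x = 10, y = 5, z = 15, w = 3, d = 3, c = 'orange'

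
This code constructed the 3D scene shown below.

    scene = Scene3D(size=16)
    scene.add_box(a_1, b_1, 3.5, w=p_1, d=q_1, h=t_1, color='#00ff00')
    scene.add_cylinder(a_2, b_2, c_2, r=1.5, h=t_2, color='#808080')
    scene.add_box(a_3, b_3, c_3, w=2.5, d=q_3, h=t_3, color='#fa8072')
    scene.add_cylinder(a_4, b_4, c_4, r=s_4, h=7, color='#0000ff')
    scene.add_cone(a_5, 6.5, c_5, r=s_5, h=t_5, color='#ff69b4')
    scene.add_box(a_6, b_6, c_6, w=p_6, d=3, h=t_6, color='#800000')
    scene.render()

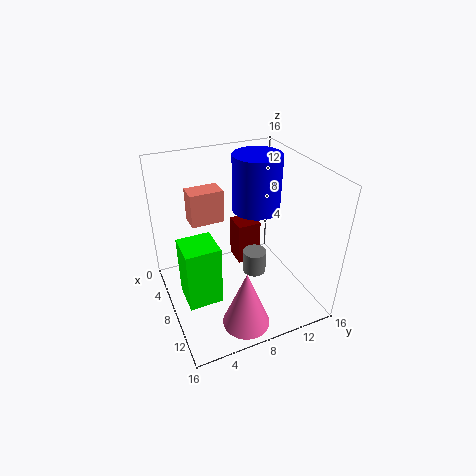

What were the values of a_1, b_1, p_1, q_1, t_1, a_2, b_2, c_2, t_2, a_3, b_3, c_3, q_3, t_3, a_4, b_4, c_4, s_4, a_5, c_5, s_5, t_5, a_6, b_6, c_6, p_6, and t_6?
a_1 = 8.5
b_1 = 1
p_1 = 3.5
q_1 = 3.5
t_1 = 6.5
a_2 = 5.5
b_2 = 11.5
c_2 = 0.5
t_2 = 3
a_3 = 1.5
b_3 = 4
c_3 = 8
q_3 = 4
t_3 = 4
a_4 = 3.5
b_4 = 12.5
c_4 = 8.5
s_4 = 3
a_5 = 13.5
c_5 = 1
s_5 = 2.5
t_5 = 6.5
a_6 = 1
b_6 = 10
c_6 = 1
p_6 = 3
t_6 = 5.5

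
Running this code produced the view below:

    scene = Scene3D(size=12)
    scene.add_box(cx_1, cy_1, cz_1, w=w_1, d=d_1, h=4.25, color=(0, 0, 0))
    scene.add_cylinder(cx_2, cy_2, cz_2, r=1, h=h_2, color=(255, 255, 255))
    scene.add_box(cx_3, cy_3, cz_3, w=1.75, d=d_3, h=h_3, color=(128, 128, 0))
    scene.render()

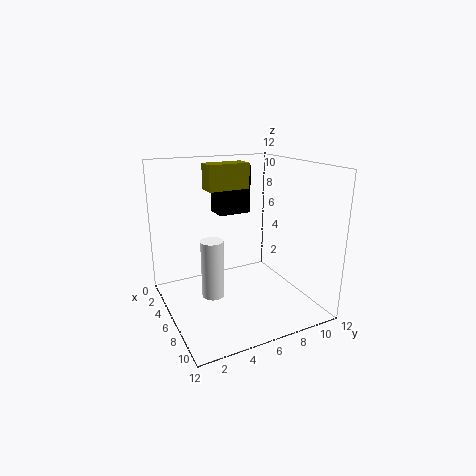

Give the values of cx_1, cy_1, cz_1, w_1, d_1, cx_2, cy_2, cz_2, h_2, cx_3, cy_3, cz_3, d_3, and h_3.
cx_1 = 1.5, cy_1 = 5.5, cz_1 = 7.25, w_1 = 2, d_1 = 3, cx_2 = 4.5, cy_2 = 4.25, cz_2 = 0.25, h_2 = 5.25, cx_3 = 2, cy_3 = 4.5, cz_3 = 9.5, d_3 = 3.75, h_3 = 2.25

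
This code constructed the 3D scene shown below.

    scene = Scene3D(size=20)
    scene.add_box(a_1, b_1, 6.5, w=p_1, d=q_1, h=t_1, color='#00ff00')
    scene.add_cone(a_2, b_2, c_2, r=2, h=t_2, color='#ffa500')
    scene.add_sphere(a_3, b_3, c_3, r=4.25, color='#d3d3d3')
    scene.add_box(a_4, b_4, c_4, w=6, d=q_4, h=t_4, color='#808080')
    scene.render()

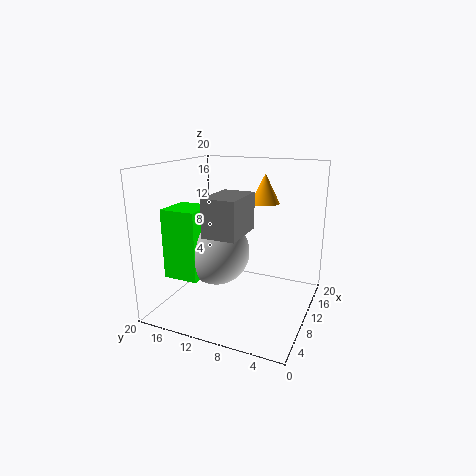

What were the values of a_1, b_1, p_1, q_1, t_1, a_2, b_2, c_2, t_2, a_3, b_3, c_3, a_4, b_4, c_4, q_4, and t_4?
a_1 = 1.75, b_1 = 12, p_1 = 4.75, q_1 = 4.5, t_1 = 8.75, a_2 = 12.25, b_2 = 7, c_2 = 14.75, t_2 = 4, a_3 = 6, b_3 = 11.25, c_3 = 9.25, a_4 = 1, b_4 = 6.5, c_4 = 12.75, q_4 = 4, t_4 = 4.5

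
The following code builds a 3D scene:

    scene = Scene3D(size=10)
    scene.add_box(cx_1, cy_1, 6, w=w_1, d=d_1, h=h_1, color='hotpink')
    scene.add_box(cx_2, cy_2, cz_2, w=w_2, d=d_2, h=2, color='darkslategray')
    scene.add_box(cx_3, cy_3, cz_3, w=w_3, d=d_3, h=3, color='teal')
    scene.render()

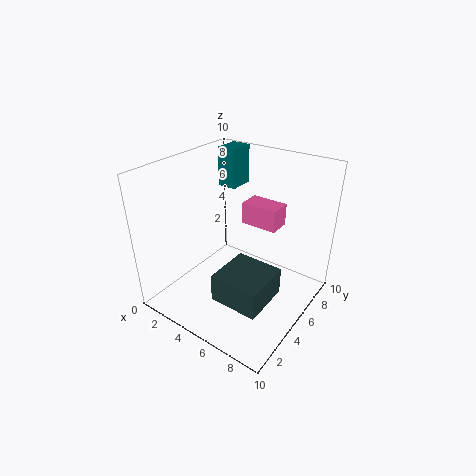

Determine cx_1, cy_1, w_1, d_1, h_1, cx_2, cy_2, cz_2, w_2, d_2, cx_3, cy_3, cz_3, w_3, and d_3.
cx_1 = 5
cy_1 = 5.5
w_1 = 2.5
d_1 = 1.5
h_1 = 1.5
cx_2 = 4.5
cy_2 = 2.5
cz_2 = 1
w_2 = 3.5
d_2 = 3.5
cx_3 = 1
cy_3 = 8
cz_3 = 7
w_3 = 1.5
d_3 = 2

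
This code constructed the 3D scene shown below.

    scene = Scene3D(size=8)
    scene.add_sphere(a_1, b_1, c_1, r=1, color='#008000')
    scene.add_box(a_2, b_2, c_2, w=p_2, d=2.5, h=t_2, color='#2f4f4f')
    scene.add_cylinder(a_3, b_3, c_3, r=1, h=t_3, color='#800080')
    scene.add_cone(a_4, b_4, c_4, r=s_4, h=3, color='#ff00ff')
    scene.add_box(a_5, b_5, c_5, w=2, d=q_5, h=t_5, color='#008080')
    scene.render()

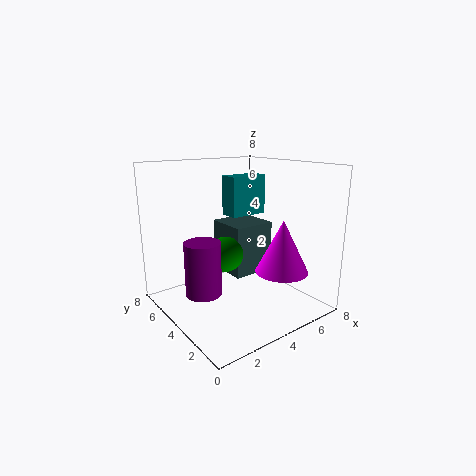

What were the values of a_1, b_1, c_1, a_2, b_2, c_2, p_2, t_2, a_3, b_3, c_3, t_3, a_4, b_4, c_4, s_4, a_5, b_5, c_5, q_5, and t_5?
a_1 = 3.5
b_1 = 4.5
c_1 = 3
a_2 = 4
b_2 = 4
c_2 = 1.5
p_2 = 2.5
t_2 = 3
a_3 = 2
b_3 = 4.5
c_3 = 1
t_3 = 3
a_4 = 6
b_4 = 2.5
c_4 = 2
s_4 = 1.5
a_5 = 3
b_5 = 3
c_5 = 5.5
q_5 = 1
t_5 = 2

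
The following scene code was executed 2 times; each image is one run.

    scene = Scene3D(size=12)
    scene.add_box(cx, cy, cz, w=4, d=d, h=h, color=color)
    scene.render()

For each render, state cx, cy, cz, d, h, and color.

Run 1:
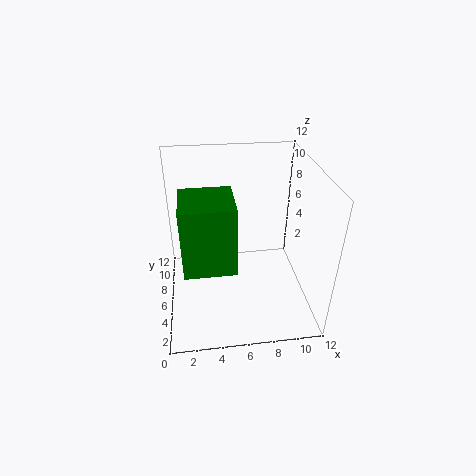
cx = 1.5
cy = 2.5
cz = 5
d = 4
h = 5.5
color = 'green'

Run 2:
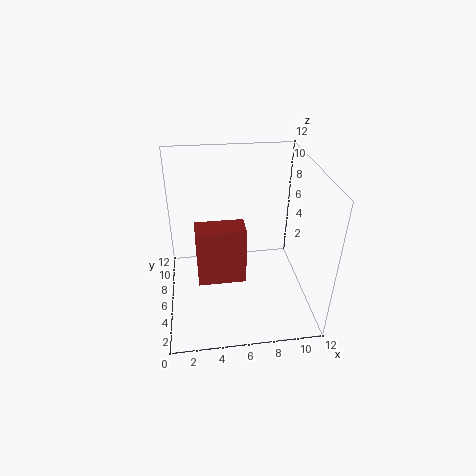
cx = 2.5
cy = 4.5
cz = 2.5
d = 2
h = 5
color = 'brown'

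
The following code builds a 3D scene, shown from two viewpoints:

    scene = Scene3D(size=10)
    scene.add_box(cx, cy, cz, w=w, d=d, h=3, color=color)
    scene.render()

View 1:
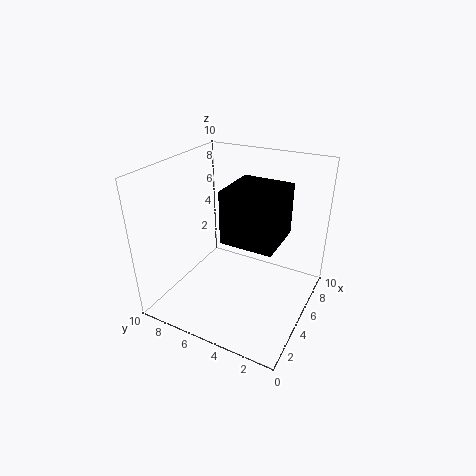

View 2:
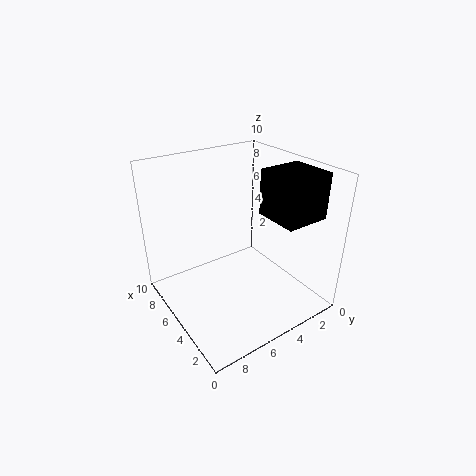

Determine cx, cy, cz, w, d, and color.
cx = 1; cy = 1; cz = 7; w = 3; d = 3; color = 'black'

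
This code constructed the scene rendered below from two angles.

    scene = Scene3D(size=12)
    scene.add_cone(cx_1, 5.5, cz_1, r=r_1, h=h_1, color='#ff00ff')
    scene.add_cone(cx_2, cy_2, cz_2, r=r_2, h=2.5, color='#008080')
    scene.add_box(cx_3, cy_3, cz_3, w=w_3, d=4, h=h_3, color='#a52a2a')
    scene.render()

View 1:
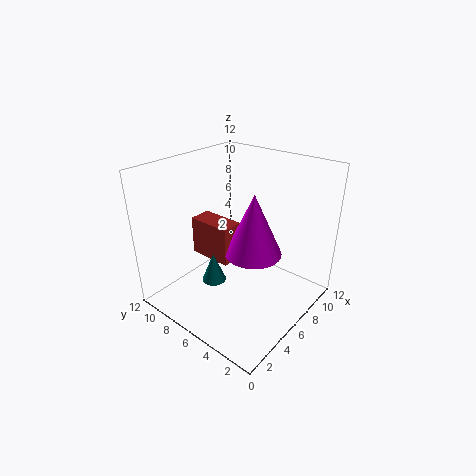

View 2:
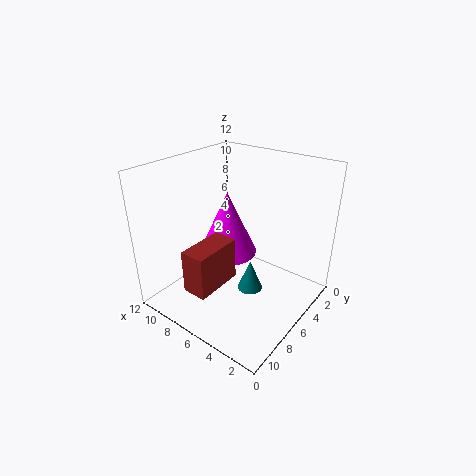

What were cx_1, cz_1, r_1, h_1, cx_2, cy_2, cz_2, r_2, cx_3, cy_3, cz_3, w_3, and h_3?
cx_1 = 7.5
cz_1 = 4
r_1 = 2.5
h_1 = 5.5
cx_2 = 4
cy_2 = 7
cz_2 = 2.5
r_2 = 1
cx_3 = 5.5
cy_3 = 7
cz_3 = 3
w_3 = 2
h_3 = 3.5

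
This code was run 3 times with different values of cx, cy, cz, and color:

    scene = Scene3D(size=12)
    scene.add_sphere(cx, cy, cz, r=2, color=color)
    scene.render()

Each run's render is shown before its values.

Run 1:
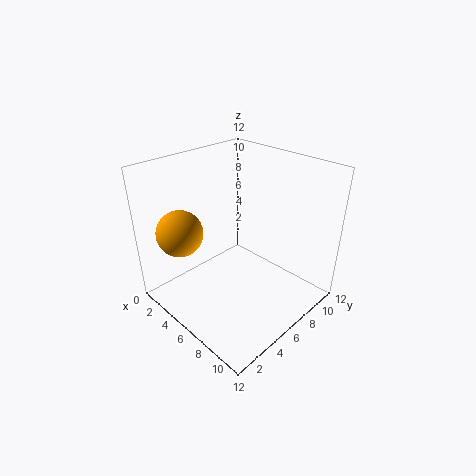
cx = 2
cy = 3
cz = 6
color = 'orange'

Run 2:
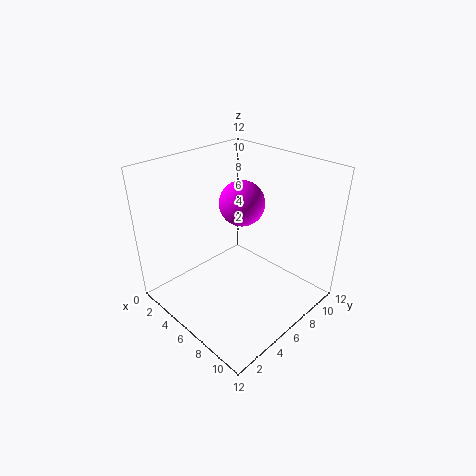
cx = 4.5
cy = 8
cz = 8
color = 'magenta'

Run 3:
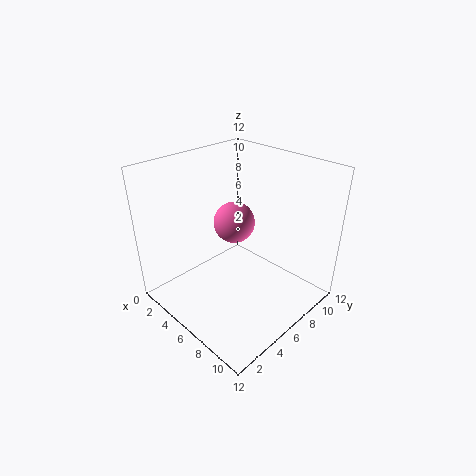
cx = 2.5
cy = 9
cz = 5
color = 'hotpink'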